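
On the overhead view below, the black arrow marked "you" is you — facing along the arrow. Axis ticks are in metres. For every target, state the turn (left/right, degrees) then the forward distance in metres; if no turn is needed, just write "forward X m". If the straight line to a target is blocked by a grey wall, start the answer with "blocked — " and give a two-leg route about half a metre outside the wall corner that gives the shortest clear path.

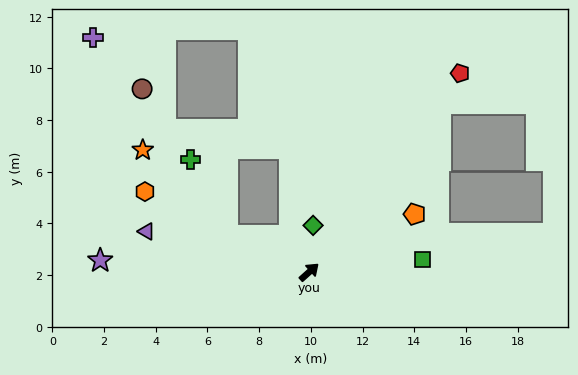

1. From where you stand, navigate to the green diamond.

turn left 43°, forward 1.8 m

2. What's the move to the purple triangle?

turn left 124°, forward 6.5 m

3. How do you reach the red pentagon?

turn left 11°, forward 9.7 m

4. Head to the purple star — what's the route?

turn left 135°, forward 8.1 m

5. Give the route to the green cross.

blocked — turn left 114°, forward 3.5 m, then turn right 40°, forward 3.3 m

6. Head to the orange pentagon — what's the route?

turn right 13°, forward 4.7 m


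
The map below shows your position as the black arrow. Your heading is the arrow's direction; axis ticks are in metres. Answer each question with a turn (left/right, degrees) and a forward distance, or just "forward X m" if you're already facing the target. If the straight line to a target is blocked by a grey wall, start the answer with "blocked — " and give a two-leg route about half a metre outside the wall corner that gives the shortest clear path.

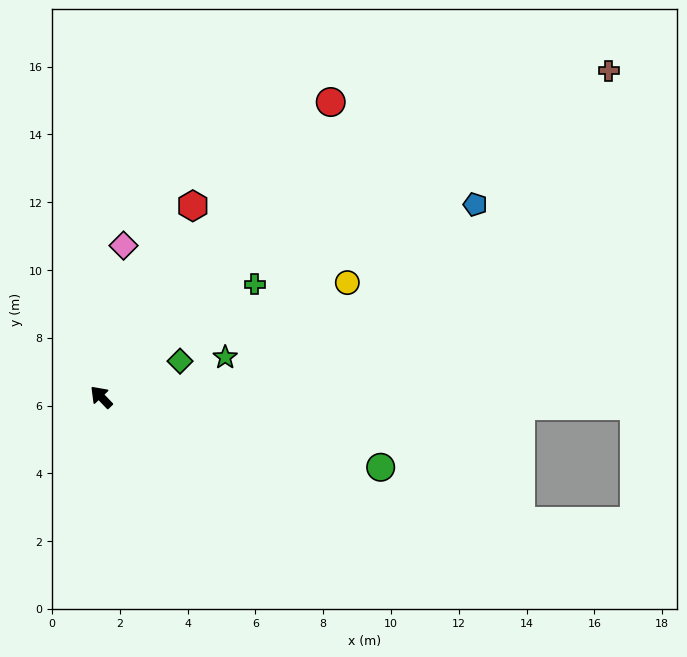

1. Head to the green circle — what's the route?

turn right 148°, forward 8.5 m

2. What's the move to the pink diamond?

turn right 52°, forward 4.5 m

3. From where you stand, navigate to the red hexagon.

turn right 69°, forward 6.3 m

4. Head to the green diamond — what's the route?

turn right 109°, forward 2.6 m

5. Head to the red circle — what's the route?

turn right 82°, forward 11.0 m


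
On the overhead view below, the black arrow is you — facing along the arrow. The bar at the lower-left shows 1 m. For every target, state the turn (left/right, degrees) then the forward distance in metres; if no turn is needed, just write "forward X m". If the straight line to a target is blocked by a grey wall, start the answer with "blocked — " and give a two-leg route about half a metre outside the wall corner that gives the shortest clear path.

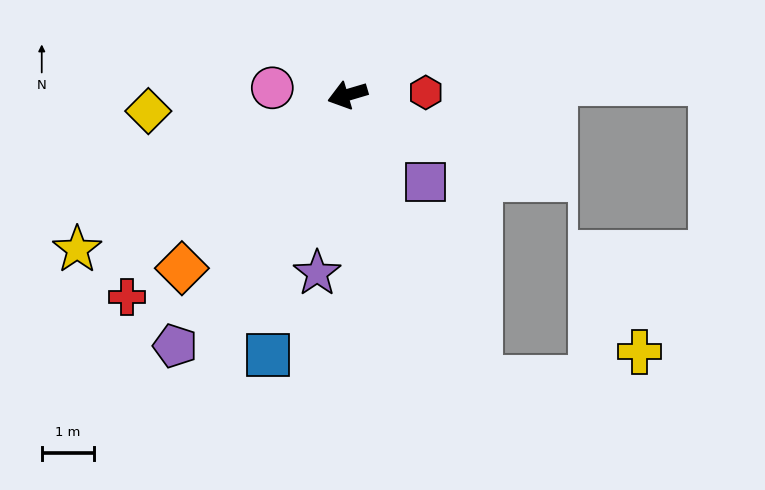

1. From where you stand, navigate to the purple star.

turn left 64°, forward 3.5 m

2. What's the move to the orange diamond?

turn left 30°, forward 4.6 m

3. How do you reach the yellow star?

turn left 13°, forward 6.0 m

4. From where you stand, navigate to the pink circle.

turn right 22°, forward 1.5 m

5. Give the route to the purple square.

turn left 115°, forward 2.2 m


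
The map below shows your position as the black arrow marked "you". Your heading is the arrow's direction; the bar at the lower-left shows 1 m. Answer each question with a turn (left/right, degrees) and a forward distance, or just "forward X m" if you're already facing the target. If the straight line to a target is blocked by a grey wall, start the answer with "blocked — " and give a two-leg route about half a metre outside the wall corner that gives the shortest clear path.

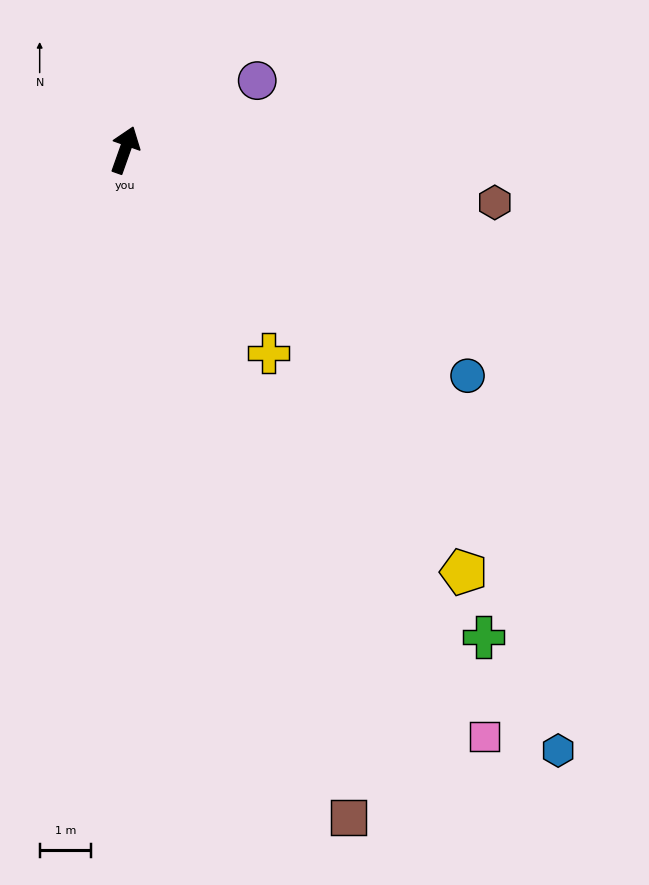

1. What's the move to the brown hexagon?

turn right 79°, forward 7.3 m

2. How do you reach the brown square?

turn right 142°, forward 13.7 m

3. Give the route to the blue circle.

turn right 104°, forward 8.0 m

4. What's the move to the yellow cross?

turn right 125°, forward 4.8 m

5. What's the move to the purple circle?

turn right 43°, forward 2.9 m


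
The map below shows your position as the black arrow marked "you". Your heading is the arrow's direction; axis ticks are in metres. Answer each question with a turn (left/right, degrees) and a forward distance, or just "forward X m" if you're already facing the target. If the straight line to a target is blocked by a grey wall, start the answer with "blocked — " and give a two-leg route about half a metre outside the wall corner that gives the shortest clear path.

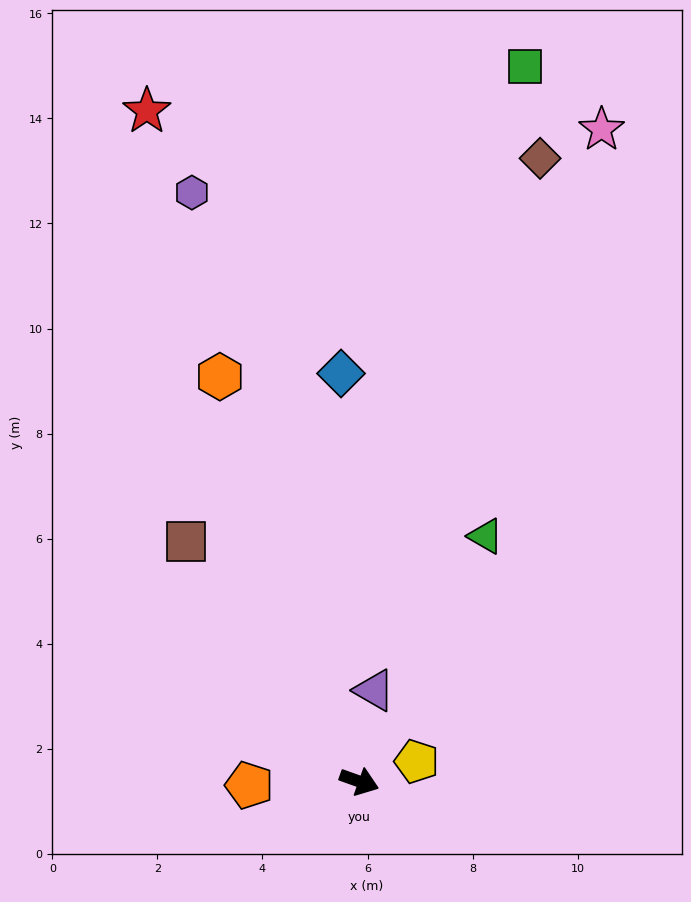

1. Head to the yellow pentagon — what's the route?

turn left 39°, forward 1.2 m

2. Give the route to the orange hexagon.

turn left 129°, forward 8.2 m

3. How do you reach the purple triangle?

turn left 100°, forward 1.8 m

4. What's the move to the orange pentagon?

turn right 158°, forward 2.1 m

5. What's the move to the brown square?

turn left 146°, forward 5.6 m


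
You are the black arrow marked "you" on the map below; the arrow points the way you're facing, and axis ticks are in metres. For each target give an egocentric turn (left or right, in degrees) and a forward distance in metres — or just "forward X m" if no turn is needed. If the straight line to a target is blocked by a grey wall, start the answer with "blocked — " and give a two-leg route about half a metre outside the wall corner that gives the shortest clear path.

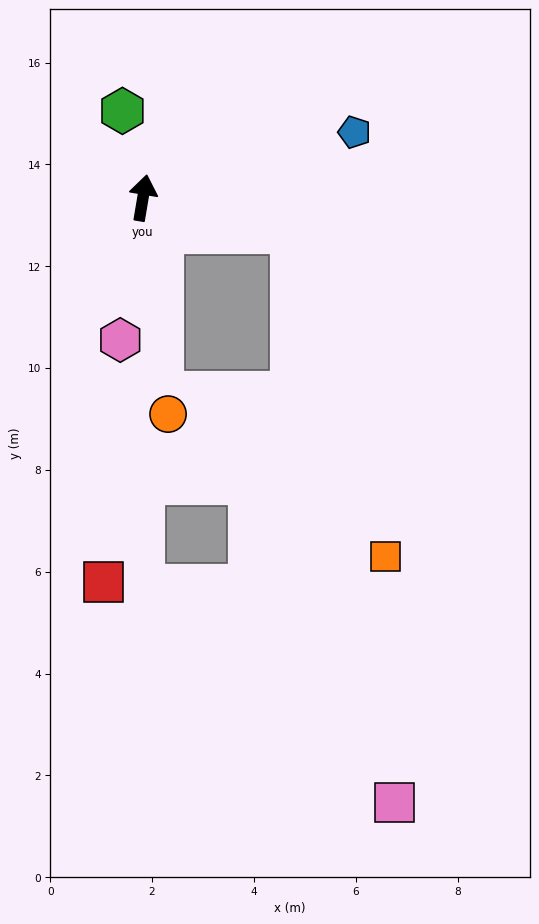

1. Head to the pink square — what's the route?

blocked — turn right 93°, forward 3.0 m, then turn right 67°, forward 11.4 m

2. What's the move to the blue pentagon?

turn right 63°, forward 4.4 m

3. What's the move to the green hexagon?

turn left 23°, forward 1.8 m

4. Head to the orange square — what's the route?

blocked — turn right 93°, forward 3.0 m, then turn right 61°, forward 6.6 m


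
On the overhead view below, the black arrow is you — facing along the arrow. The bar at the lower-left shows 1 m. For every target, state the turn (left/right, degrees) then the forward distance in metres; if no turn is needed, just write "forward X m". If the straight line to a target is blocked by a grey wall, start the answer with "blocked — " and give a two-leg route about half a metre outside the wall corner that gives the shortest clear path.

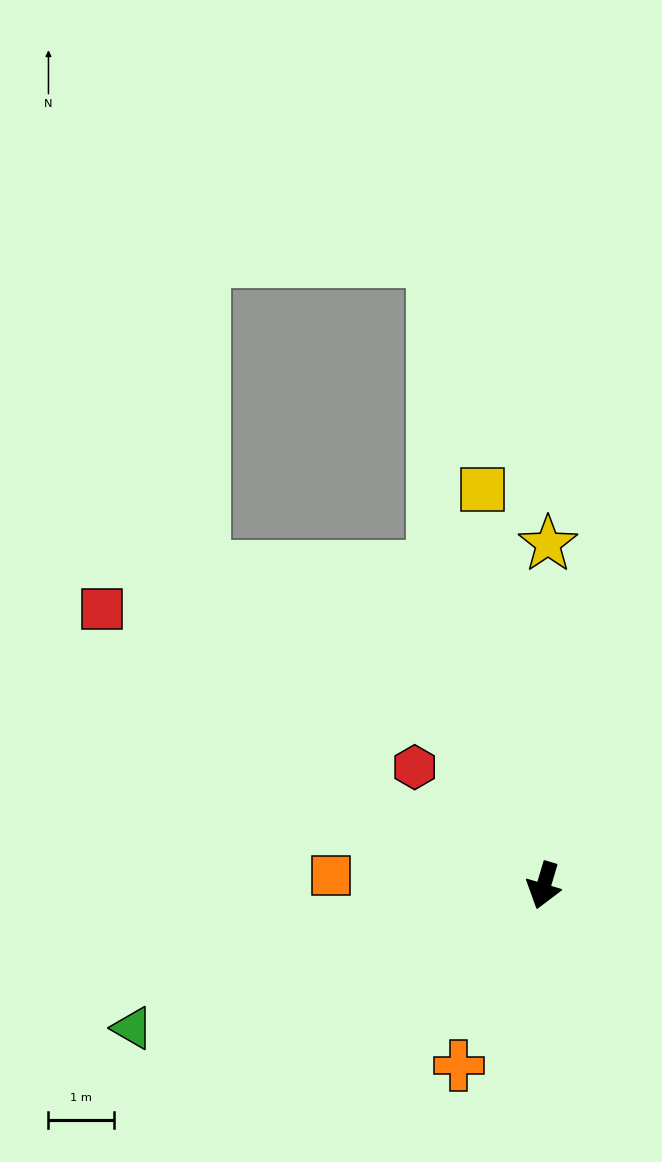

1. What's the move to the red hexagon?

turn right 116°, forward 2.7 m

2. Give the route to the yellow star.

turn right 164°, forward 5.2 m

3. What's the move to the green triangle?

turn right 54°, forward 6.6 m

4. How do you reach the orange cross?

turn right 9°, forward 3.0 m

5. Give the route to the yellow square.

turn right 155°, forward 6.1 m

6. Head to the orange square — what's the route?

turn right 76°, forward 3.3 m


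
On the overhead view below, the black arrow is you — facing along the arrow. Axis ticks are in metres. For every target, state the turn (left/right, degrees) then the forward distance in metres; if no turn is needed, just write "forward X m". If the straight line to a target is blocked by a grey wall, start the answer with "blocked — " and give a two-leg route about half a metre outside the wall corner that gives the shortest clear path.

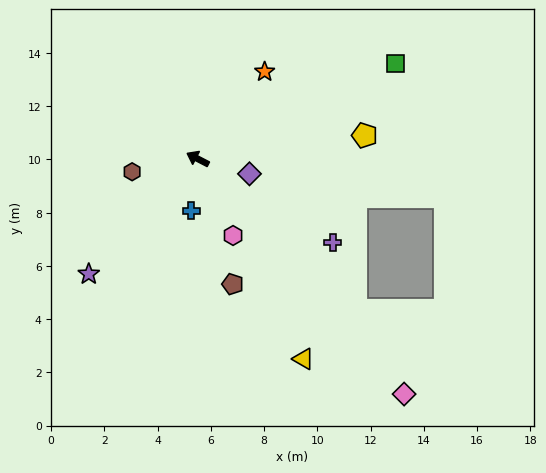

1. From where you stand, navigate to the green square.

turn right 127°, forward 8.2 m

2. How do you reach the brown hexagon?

turn left 38°, forward 2.5 m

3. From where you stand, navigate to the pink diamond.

turn left 159°, forward 11.8 m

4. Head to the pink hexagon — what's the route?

turn left 142°, forward 3.2 m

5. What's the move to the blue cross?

turn left 110°, forward 2.0 m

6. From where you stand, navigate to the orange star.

turn right 100°, forward 4.1 m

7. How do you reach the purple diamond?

turn right 169°, forward 2.0 m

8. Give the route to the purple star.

turn left 74°, forward 6.0 m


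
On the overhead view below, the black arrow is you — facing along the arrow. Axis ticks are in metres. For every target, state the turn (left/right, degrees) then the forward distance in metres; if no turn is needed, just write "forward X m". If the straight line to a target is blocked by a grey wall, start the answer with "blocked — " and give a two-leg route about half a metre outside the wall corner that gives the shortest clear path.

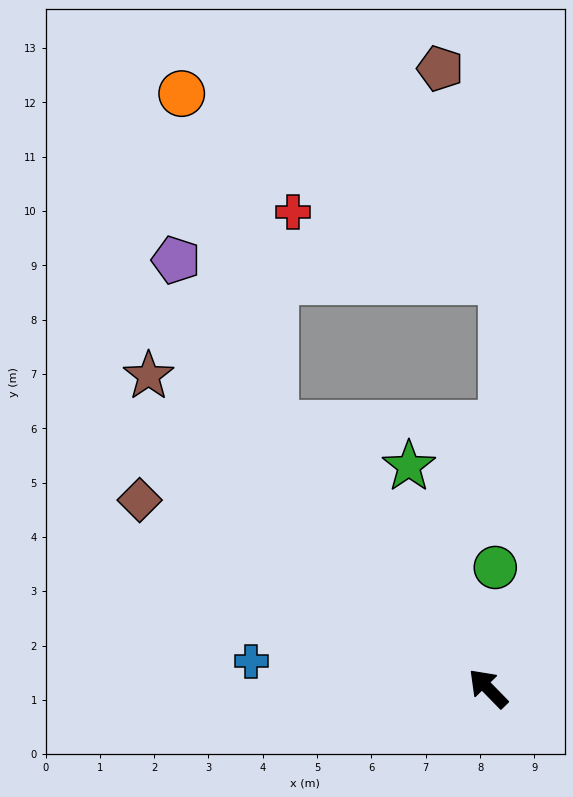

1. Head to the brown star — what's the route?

turn left 3°, forward 8.5 m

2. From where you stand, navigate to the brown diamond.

turn left 17°, forward 7.3 m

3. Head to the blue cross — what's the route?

turn left 39°, forward 4.4 m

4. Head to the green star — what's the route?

turn right 25°, forward 4.3 m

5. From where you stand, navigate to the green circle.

turn right 48°, forward 2.2 m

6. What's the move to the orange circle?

blocked — turn right 6°, forward 6.3 m, then turn right 23°, forward 6.3 m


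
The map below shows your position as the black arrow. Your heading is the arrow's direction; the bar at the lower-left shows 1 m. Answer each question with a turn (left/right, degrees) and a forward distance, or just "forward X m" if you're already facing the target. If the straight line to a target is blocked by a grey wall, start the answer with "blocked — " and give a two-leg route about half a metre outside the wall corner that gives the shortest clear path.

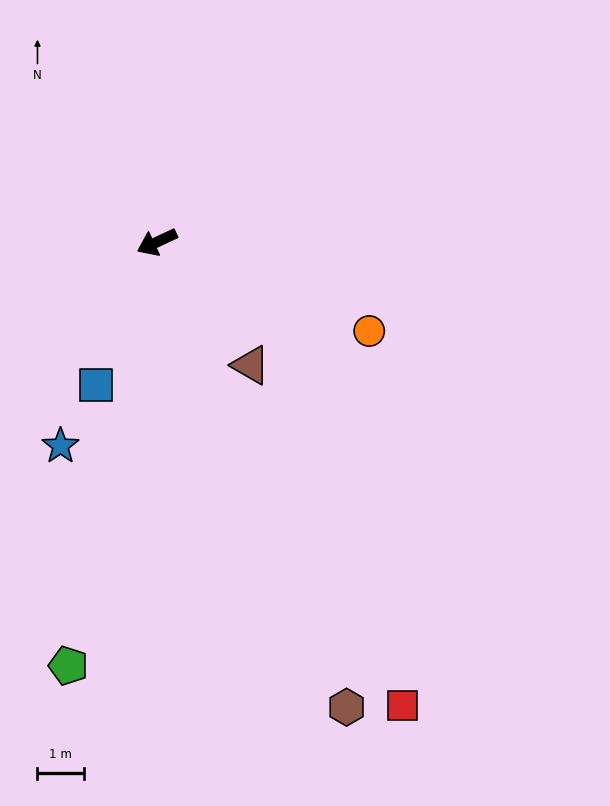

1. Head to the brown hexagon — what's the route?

turn left 87°, forward 10.8 m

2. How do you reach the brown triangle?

turn left 102°, forward 3.3 m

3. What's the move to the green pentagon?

turn left 53°, forward 9.3 m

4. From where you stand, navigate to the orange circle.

turn left 132°, forward 4.9 m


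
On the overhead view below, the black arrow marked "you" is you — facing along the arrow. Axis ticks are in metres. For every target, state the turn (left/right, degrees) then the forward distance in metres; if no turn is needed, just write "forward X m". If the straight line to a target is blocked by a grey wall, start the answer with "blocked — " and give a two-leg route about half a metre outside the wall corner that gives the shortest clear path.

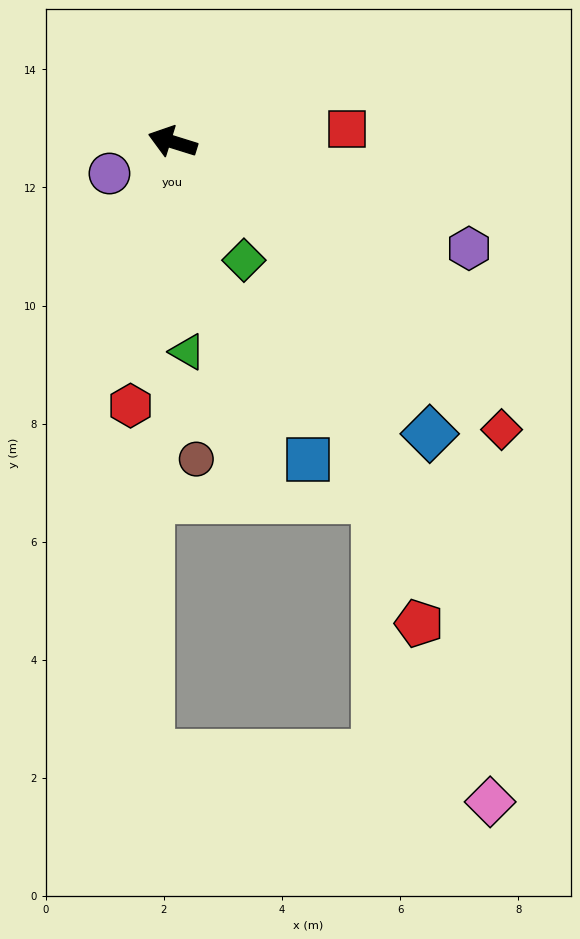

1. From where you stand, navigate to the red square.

turn right 158°, forward 3.0 m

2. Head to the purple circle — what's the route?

turn left 44°, forward 1.2 m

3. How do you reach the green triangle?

turn left 111°, forward 3.6 m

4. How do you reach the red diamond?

turn left 156°, forward 7.4 m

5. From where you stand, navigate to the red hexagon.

turn left 98°, forward 4.5 m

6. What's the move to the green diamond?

turn left 138°, forward 2.3 m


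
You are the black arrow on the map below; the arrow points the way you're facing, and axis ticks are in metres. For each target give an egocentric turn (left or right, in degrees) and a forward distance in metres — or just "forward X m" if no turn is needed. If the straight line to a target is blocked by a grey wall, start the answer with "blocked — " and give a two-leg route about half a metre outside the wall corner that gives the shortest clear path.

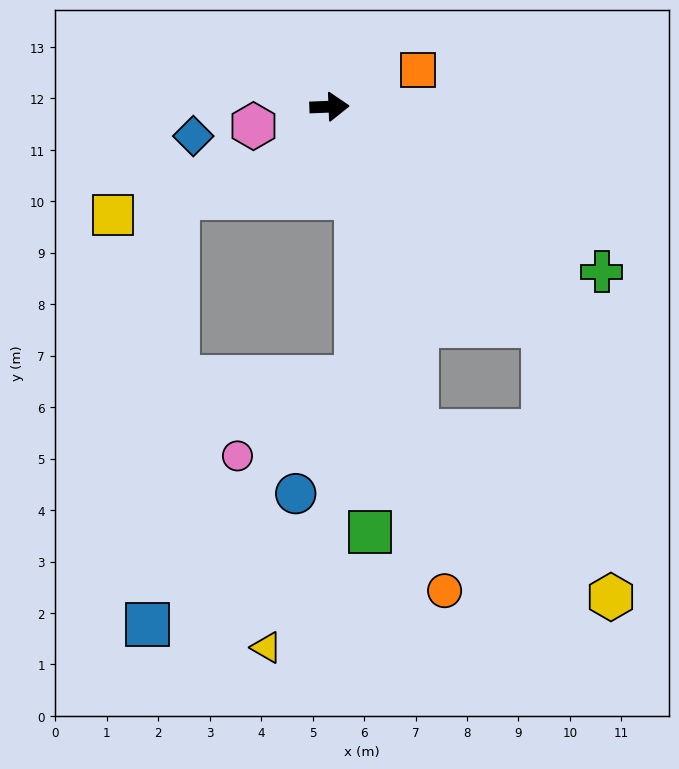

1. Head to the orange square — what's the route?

turn left 20°, forward 1.9 m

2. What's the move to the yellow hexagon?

blocked — turn right 48°, forward 5.9 m, then turn right 30°, forward 5.4 m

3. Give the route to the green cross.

turn right 33°, forward 6.2 m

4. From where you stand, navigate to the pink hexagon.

turn right 168°, forward 1.5 m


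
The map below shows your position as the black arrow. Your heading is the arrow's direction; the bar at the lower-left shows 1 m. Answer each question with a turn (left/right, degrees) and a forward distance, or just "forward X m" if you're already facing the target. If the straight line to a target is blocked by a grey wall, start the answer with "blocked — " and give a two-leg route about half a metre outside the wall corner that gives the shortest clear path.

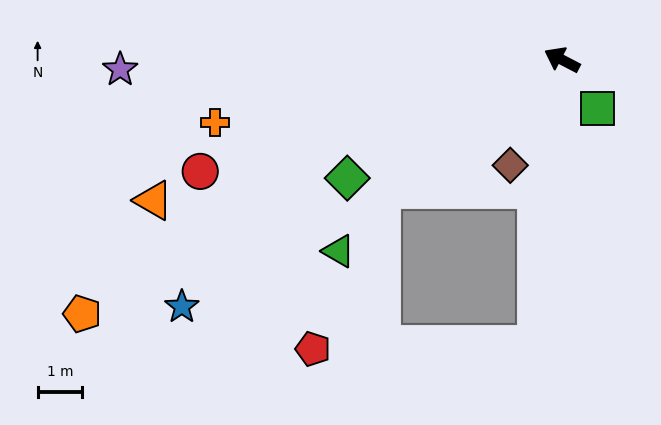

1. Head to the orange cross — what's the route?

turn left 38°, forward 8.0 m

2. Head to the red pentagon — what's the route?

blocked — turn left 112°, forward 6.4 m, then turn right 83°, forward 5.0 m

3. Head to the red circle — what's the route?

turn left 45°, forward 8.5 m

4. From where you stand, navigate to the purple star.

turn left 29°, forward 10.0 m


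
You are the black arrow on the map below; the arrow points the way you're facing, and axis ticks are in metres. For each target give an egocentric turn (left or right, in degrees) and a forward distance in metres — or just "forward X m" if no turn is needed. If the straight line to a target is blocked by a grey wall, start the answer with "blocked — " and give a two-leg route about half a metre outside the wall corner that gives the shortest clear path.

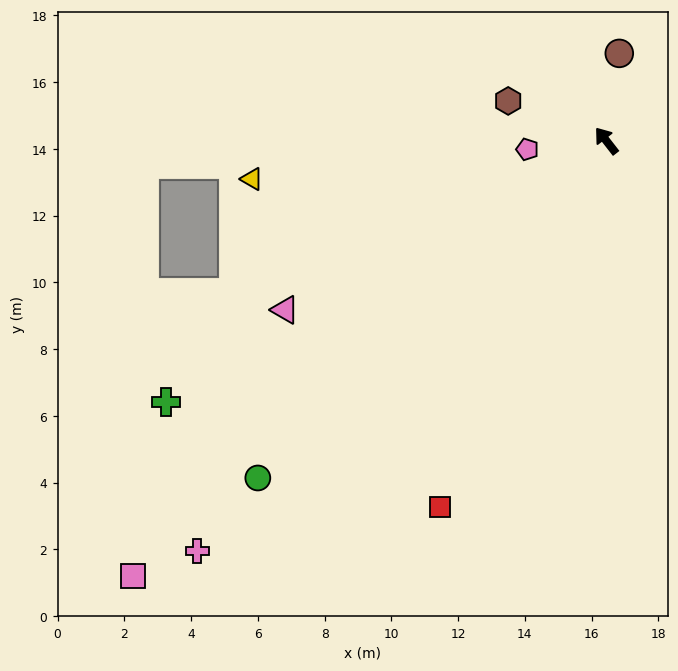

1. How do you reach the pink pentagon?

turn left 58°, forward 2.4 m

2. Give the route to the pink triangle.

turn left 80°, forward 10.9 m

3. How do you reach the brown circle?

turn right 46°, forward 2.6 m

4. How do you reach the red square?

turn left 118°, forward 12.0 m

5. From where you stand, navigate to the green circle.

turn left 96°, forward 14.5 m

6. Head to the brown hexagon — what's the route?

turn left 30°, forward 3.2 m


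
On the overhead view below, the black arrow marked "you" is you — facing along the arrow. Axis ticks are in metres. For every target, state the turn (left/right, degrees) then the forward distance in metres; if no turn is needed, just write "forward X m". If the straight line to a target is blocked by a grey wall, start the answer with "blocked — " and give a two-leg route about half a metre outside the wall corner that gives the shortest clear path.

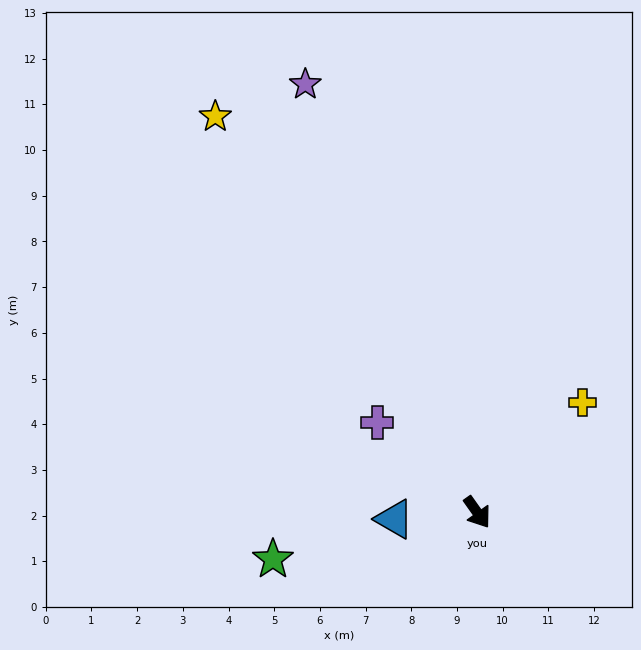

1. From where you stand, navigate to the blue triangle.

turn right 121°, forward 1.8 m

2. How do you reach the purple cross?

turn right 167°, forward 2.9 m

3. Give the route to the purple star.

turn left 167°, forward 10.1 m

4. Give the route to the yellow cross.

turn left 101°, forward 3.3 m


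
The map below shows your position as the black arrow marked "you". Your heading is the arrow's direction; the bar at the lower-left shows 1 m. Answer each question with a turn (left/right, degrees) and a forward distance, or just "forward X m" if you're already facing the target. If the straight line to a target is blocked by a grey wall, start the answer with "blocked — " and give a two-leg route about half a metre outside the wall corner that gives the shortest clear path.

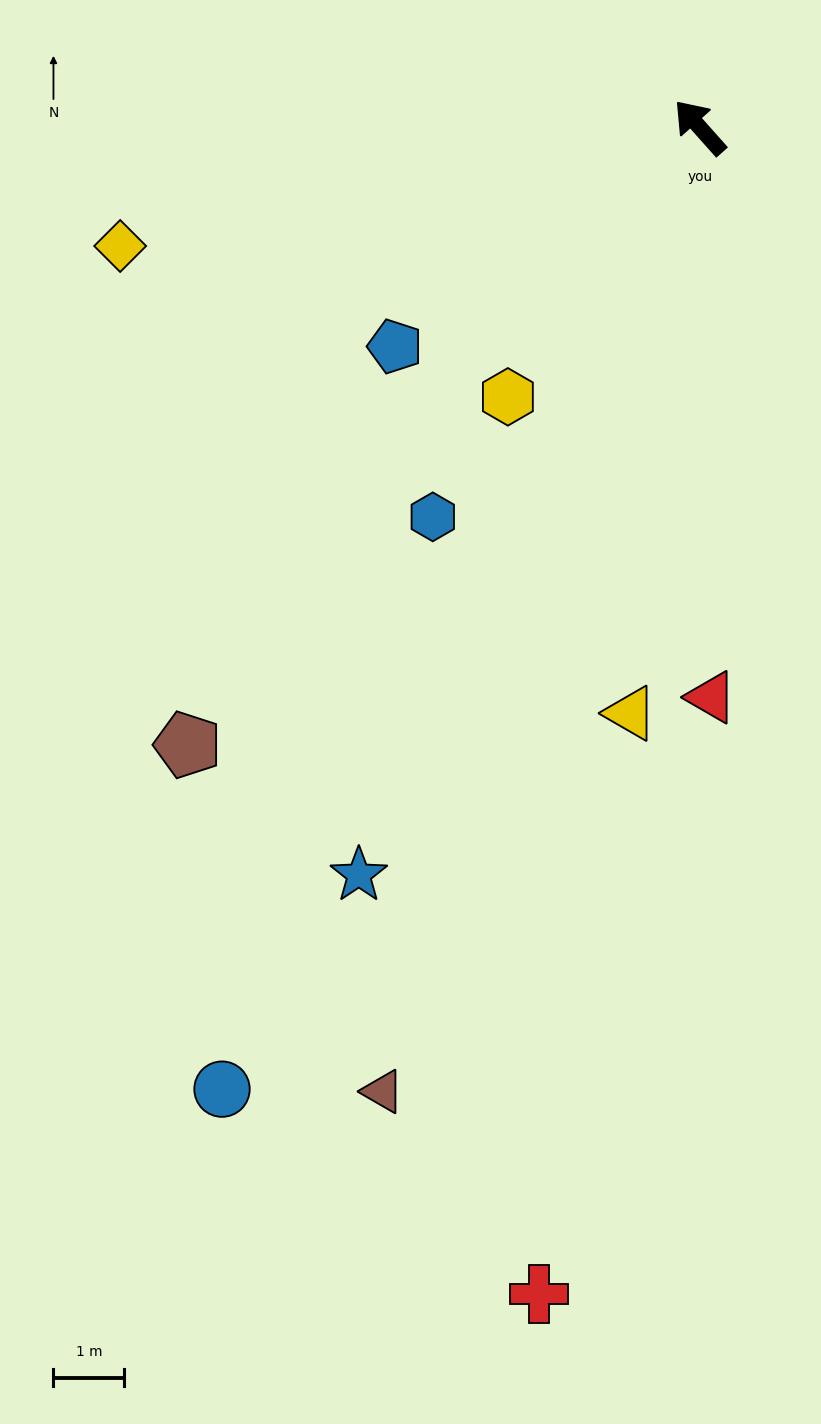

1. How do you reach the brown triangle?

turn left 120°, forward 14.4 m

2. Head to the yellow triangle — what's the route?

turn left 132°, forward 8.3 m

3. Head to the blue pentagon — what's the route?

turn left 84°, forward 5.3 m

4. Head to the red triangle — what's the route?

turn left 139°, forward 8.1 m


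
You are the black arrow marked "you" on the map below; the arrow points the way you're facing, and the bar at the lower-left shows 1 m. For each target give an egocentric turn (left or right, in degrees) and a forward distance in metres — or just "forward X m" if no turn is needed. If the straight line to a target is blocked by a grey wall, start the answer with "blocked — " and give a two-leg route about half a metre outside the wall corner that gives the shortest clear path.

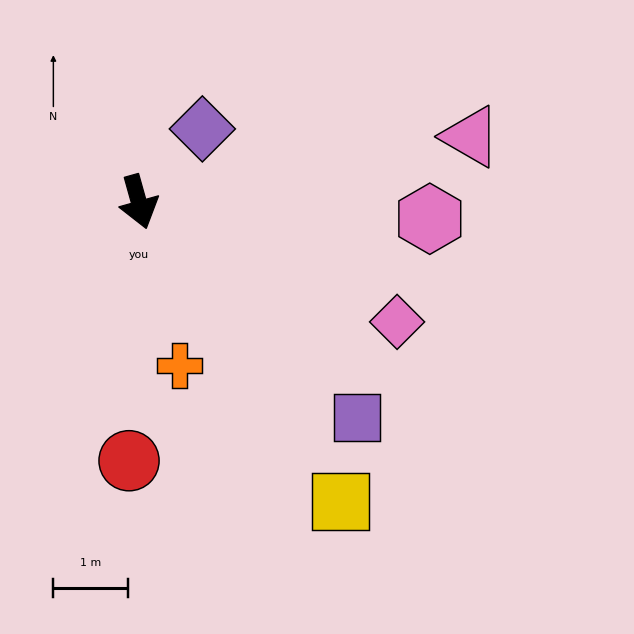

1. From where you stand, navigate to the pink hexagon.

turn left 71°, forward 3.9 m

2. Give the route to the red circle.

turn right 18°, forward 3.5 m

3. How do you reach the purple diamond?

turn left 123°, forward 1.3 m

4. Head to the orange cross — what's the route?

forward 2.3 m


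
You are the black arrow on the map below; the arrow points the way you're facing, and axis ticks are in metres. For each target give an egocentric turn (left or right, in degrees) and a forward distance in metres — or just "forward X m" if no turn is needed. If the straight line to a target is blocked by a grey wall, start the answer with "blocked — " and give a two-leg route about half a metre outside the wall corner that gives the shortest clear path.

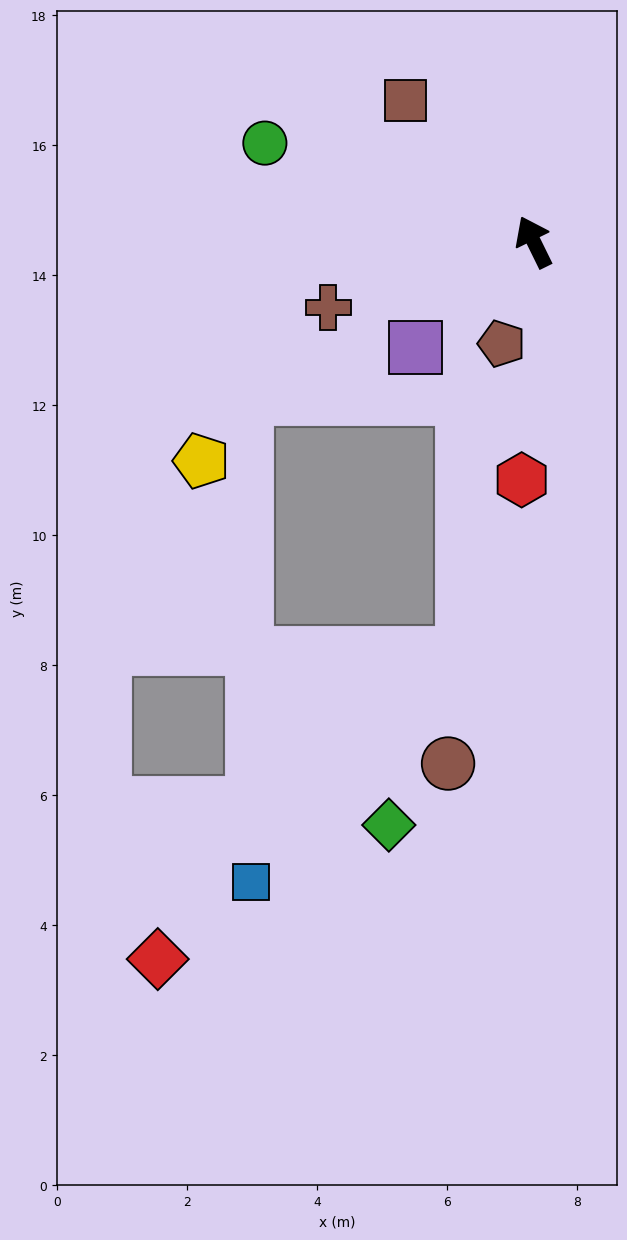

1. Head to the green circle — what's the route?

turn left 44°, forward 4.4 m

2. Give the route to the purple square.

turn left 106°, forward 2.4 m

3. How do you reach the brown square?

turn left 16°, forward 2.9 m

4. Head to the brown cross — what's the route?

turn left 82°, forward 3.3 m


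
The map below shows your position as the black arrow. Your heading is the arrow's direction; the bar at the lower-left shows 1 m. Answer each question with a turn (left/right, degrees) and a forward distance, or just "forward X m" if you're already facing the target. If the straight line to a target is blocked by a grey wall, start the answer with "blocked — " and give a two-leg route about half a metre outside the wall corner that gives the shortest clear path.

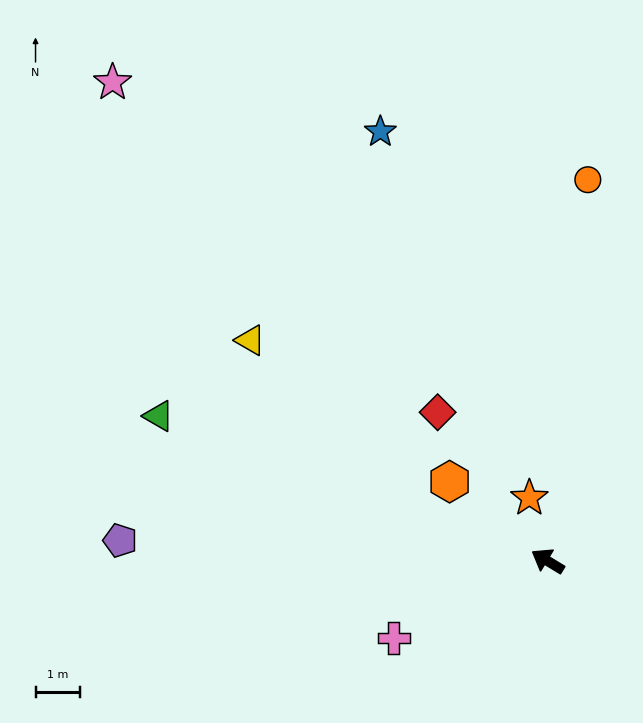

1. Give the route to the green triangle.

turn left 11°, forward 9.3 m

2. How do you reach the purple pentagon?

turn left 29°, forward 9.6 m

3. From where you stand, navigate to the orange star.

turn right 43°, forward 1.5 m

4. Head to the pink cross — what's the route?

turn left 58°, forward 3.9 m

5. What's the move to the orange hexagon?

turn right 8°, forward 2.8 m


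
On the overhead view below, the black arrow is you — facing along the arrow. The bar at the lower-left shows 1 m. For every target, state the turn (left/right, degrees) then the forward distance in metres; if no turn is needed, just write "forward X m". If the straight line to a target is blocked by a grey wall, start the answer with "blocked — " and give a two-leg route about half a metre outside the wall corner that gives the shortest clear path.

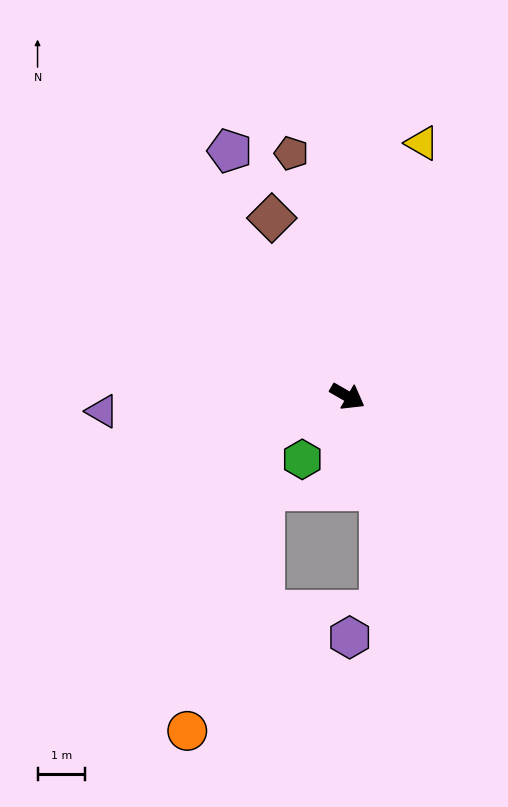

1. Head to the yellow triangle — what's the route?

turn left 103°, forward 5.5 m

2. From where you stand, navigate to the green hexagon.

turn right 96°, forward 1.6 m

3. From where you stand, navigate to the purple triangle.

turn right 147°, forward 5.1 m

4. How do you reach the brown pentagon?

turn left 133°, forward 5.2 m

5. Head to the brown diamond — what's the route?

turn left 143°, forward 4.0 m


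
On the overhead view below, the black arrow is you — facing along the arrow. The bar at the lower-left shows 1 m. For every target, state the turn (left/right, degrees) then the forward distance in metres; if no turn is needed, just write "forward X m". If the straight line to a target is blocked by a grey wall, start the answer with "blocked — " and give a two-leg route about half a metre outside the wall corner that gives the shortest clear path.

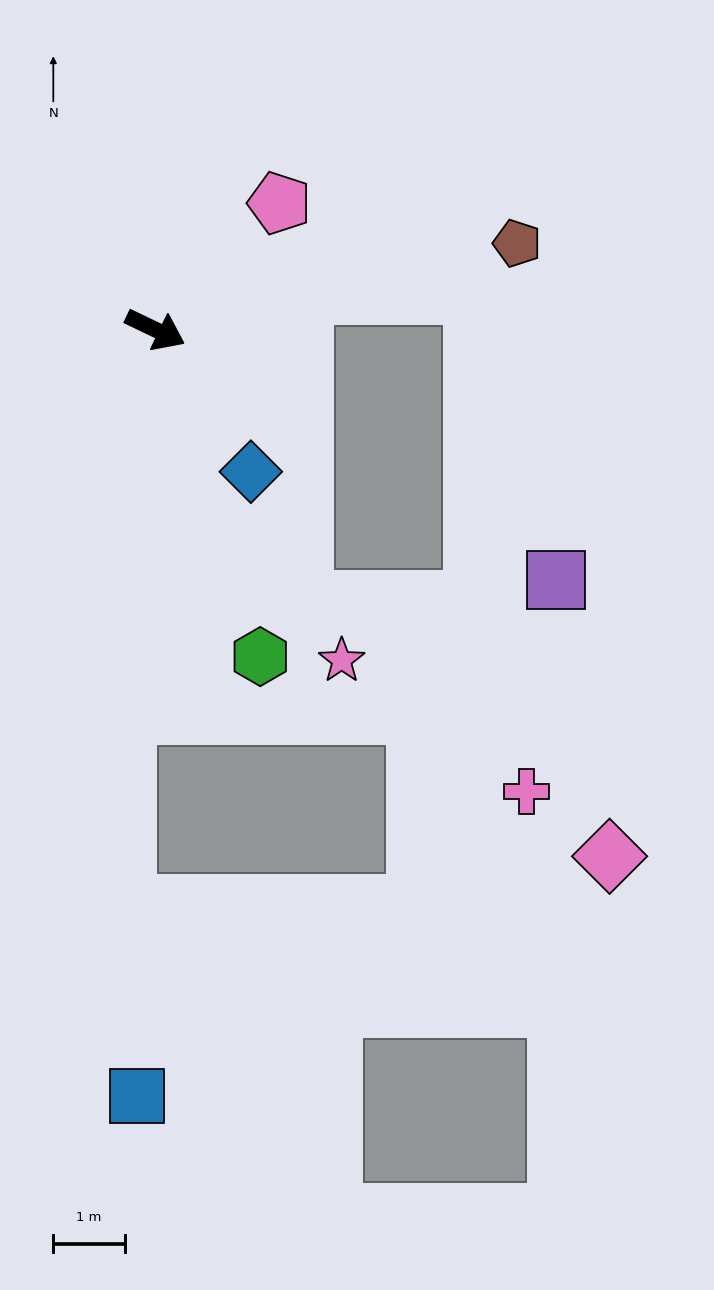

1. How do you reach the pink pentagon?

turn left 71°, forward 2.5 m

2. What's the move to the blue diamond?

turn right 30°, forward 2.4 m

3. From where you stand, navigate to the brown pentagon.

turn left 39°, forward 5.2 m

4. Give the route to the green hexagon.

turn right 47°, forward 4.8 m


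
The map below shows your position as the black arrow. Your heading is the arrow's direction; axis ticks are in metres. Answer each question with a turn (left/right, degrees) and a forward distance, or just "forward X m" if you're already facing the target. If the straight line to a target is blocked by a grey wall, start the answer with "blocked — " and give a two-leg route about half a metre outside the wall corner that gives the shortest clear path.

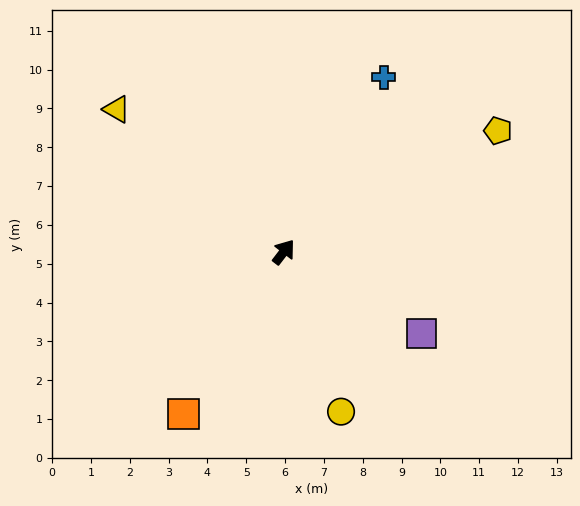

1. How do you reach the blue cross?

turn left 8°, forward 5.2 m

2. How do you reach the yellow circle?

turn right 123°, forward 4.4 m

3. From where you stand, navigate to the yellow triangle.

turn left 87°, forward 5.7 m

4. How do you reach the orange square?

turn right 174°, forward 4.9 m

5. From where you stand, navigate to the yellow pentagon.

turn right 23°, forward 6.3 m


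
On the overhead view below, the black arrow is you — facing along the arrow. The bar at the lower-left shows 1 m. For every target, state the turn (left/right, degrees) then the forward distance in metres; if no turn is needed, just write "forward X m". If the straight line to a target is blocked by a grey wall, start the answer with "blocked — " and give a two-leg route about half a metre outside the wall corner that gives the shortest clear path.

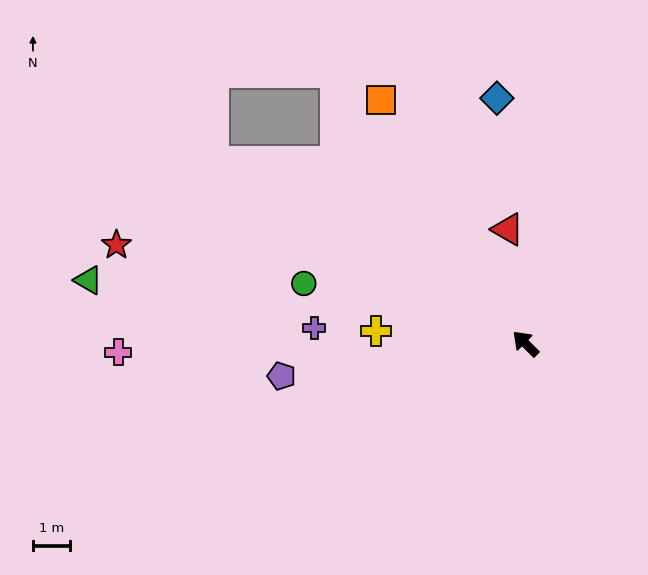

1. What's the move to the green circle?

turn left 30°, forward 6.1 m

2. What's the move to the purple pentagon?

turn left 52°, forward 6.6 m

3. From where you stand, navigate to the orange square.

turn right 15°, forward 7.5 m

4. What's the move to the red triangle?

turn right 36°, forward 3.1 m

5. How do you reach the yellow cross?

turn left 40°, forward 4.0 m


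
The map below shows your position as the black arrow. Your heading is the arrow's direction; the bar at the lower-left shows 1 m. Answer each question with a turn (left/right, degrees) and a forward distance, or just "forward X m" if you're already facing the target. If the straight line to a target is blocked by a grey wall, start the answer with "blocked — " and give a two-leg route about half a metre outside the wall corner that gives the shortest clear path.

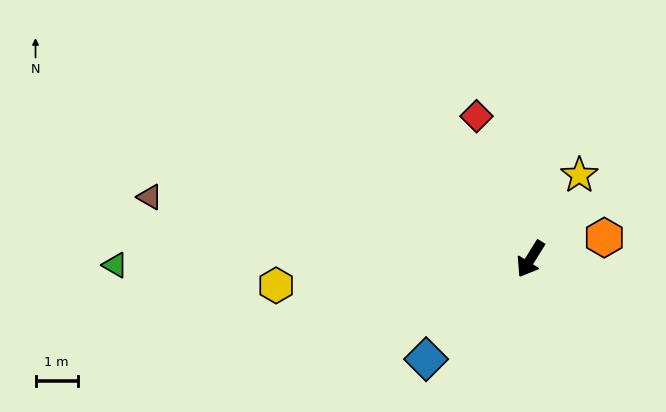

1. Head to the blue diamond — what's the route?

turn right 14°, forward 3.4 m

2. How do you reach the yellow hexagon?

turn right 52°, forward 6.1 m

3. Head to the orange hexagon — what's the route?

turn left 138°, forward 1.8 m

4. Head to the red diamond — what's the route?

turn right 127°, forward 3.6 m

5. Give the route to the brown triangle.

turn right 67°, forward 9.1 m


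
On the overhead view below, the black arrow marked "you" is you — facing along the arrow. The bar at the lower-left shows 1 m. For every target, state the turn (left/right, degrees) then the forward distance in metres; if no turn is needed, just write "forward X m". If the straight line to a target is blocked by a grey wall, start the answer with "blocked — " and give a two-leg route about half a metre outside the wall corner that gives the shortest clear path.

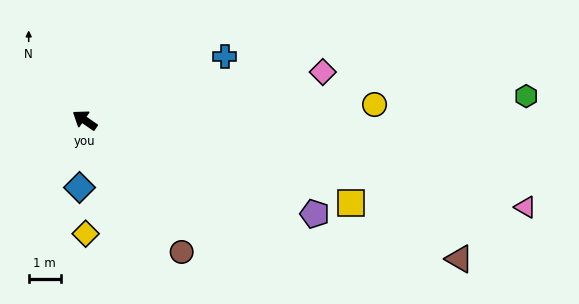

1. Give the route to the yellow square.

turn right 163°, forward 8.7 m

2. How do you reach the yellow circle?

turn right 142°, forward 9.0 m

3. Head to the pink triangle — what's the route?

turn right 156°, forward 14.0 m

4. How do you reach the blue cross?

turn right 121°, forward 4.8 m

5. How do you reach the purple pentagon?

turn right 167°, forward 7.7 m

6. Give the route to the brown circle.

turn left 161°, forward 5.1 m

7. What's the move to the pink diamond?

turn right 134°, forward 7.6 m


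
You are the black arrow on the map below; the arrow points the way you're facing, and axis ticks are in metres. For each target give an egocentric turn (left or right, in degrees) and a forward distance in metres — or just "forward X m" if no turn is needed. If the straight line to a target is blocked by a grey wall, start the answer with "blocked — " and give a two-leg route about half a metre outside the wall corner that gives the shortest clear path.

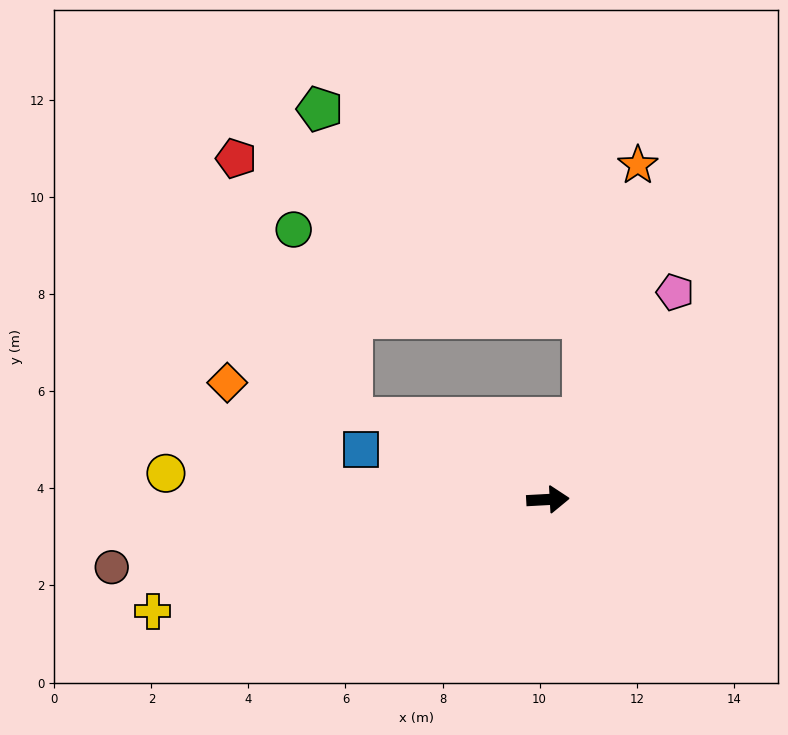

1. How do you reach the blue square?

turn left 162°, forward 4.0 m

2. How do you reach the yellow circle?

turn left 173°, forward 7.9 m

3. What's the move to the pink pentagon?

turn left 55°, forward 5.0 m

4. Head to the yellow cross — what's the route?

turn right 167°, forward 8.5 m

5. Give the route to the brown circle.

turn right 174°, forward 9.1 m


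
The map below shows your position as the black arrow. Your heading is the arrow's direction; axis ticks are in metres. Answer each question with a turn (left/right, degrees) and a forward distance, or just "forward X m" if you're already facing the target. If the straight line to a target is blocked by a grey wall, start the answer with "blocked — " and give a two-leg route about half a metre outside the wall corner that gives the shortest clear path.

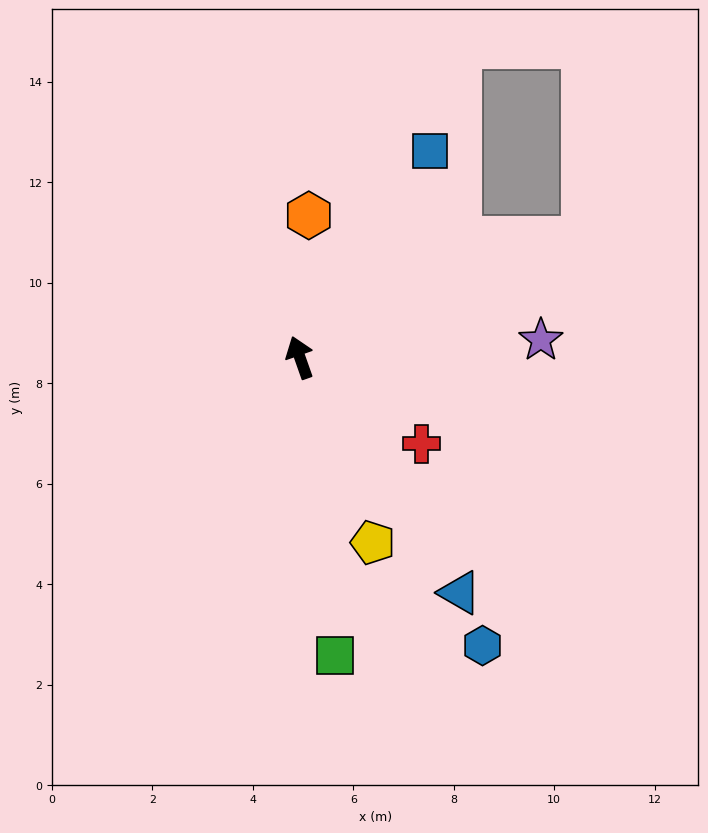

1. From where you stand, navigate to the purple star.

turn right 105°, forward 4.8 m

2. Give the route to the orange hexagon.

turn right 23°, forward 2.8 m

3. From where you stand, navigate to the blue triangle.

turn right 165°, forward 5.7 m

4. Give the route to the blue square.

turn right 52°, forward 4.9 m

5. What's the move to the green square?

turn left 167°, forward 6.0 m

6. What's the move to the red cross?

turn right 145°, forward 3.0 m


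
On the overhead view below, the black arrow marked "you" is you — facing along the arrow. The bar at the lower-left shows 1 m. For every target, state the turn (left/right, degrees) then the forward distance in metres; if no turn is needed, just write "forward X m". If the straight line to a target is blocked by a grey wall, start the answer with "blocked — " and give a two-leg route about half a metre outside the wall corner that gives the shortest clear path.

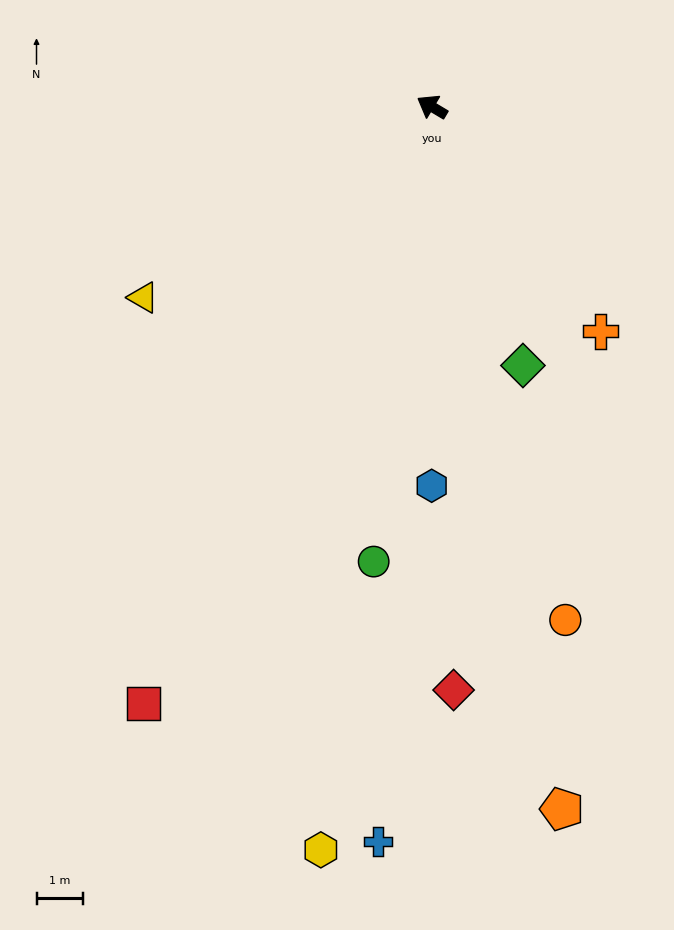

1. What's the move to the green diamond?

turn left 140°, forward 6.0 m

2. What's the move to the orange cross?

turn left 158°, forward 6.1 m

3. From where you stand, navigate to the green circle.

turn left 114°, forward 10.0 m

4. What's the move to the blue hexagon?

turn left 121°, forward 8.2 m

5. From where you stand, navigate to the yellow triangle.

turn left 64°, forward 7.5 m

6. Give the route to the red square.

turn left 95°, forward 14.4 m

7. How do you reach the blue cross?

turn left 117°, forward 16.0 m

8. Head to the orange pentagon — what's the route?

turn left 131°, forward 15.5 m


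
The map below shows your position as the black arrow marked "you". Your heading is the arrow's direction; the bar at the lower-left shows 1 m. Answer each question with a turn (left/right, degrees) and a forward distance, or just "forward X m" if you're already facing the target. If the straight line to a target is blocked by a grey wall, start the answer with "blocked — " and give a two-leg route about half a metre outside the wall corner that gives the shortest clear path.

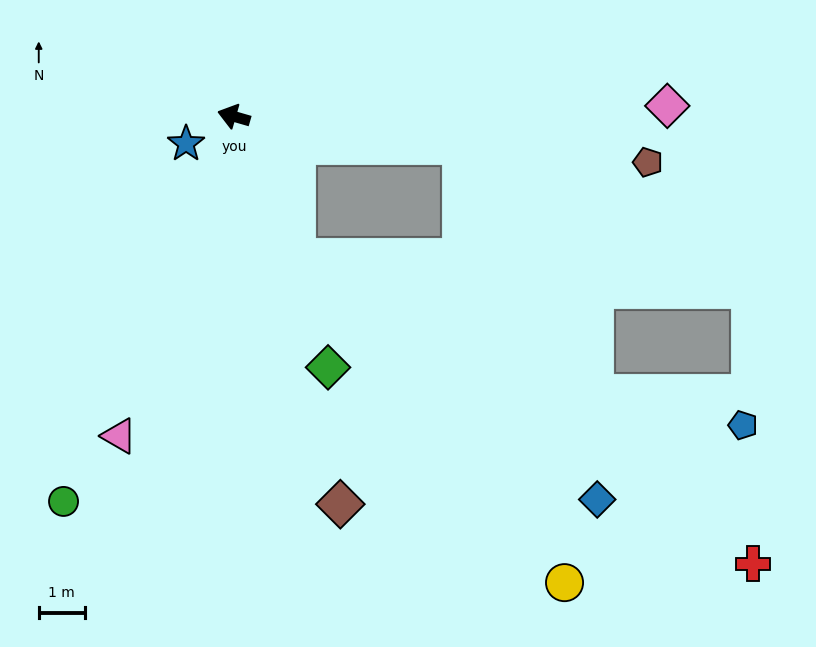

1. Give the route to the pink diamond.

turn right 163°, forward 9.4 m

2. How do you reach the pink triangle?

turn left 86°, forward 7.4 m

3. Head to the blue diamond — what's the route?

blocked — turn left 130°, forward 3.4 m, then turn left 27°, forward 8.4 m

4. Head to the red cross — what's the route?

blocked — turn left 130°, forward 3.4 m, then turn left 32°, forward 11.9 m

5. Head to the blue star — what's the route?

turn left 46°, forward 1.2 m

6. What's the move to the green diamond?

turn left 127°, forward 5.8 m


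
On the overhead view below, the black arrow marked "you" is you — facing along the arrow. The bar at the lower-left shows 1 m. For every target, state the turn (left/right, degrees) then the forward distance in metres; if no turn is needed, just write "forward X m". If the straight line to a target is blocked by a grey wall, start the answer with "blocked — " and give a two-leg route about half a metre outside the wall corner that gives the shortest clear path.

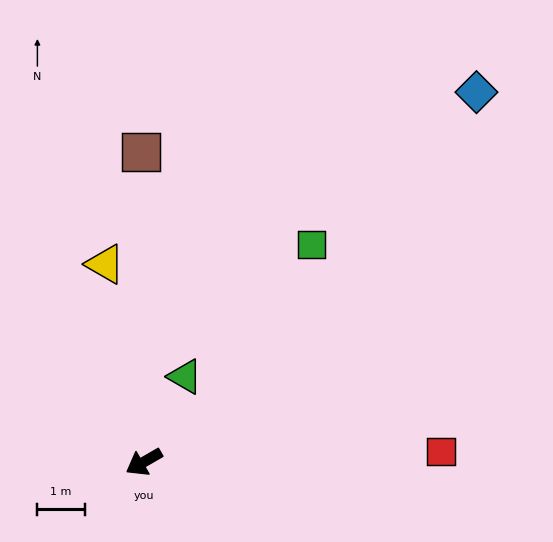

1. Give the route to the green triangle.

turn right 146°, forward 2.0 m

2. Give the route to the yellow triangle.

turn right 109°, forward 4.2 m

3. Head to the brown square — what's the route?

turn right 119°, forward 6.5 m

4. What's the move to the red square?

turn left 152°, forward 6.3 m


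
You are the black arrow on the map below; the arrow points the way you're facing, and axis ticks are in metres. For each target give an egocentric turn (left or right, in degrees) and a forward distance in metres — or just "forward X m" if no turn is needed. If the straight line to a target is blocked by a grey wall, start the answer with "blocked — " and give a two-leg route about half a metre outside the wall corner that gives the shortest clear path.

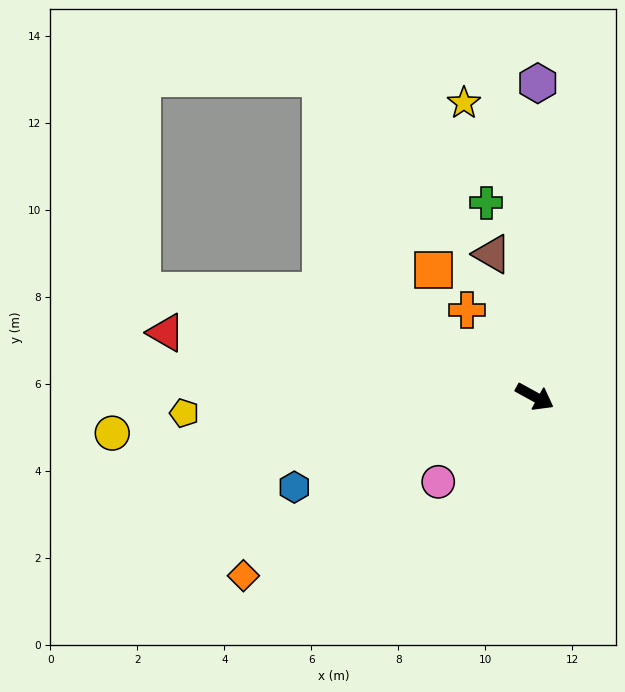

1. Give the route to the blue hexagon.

turn right 131°, forward 5.9 m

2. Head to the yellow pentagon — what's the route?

turn right 149°, forward 8.1 m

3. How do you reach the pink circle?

turn right 110°, forward 3.0 m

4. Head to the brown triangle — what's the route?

turn left 135°, forward 3.4 m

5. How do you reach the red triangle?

turn right 161°, forward 8.6 m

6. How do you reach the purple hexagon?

turn left 118°, forward 7.2 m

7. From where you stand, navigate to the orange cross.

turn left 157°, forward 2.5 m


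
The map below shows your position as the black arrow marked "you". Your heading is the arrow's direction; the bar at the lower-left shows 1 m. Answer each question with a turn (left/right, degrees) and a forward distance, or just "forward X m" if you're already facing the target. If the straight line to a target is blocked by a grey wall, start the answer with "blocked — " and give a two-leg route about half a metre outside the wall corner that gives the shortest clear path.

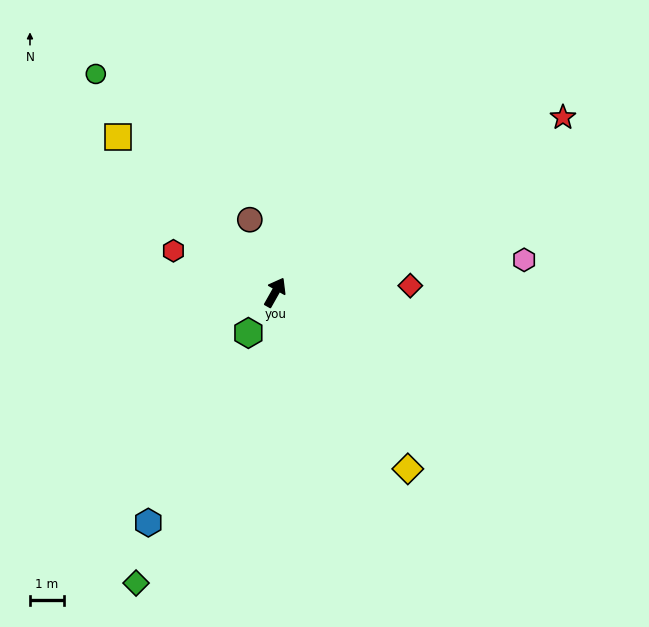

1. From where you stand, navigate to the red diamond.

turn right 58°, forward 4.0 m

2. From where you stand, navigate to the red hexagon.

turn left 97°, forward 3.2 m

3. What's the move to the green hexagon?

turn left 176°, forward 1.4 m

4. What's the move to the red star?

turn right 29°, forward 9.9 m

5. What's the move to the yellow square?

turn left 75°, forward 6.5 m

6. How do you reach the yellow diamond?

turn right 114°, forward 6.5 m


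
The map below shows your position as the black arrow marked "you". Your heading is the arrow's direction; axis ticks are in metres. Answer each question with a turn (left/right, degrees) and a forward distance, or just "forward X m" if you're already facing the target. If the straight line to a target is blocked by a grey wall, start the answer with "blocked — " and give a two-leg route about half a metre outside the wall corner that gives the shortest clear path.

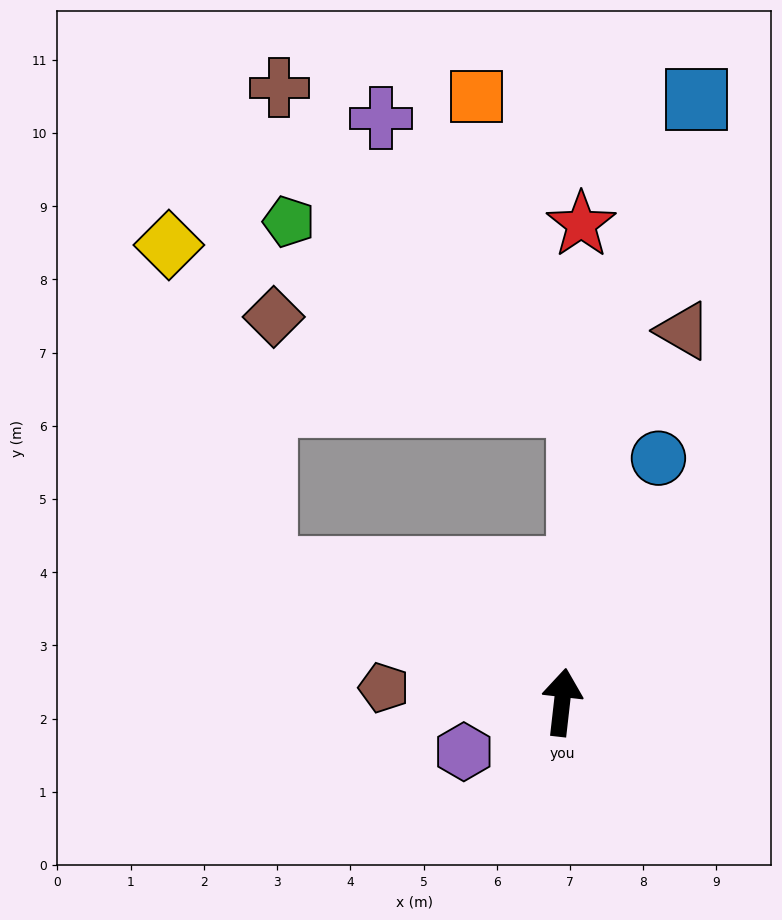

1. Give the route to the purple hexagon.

turn left 123°, forward 1.5 m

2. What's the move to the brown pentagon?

turn left 92°, forward 2.4 m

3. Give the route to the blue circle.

turn right 15°, forward 3.6 m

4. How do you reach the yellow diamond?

blocked — turn left 72°, forward 4.4 m, then turn right 49°, forward 4.6 m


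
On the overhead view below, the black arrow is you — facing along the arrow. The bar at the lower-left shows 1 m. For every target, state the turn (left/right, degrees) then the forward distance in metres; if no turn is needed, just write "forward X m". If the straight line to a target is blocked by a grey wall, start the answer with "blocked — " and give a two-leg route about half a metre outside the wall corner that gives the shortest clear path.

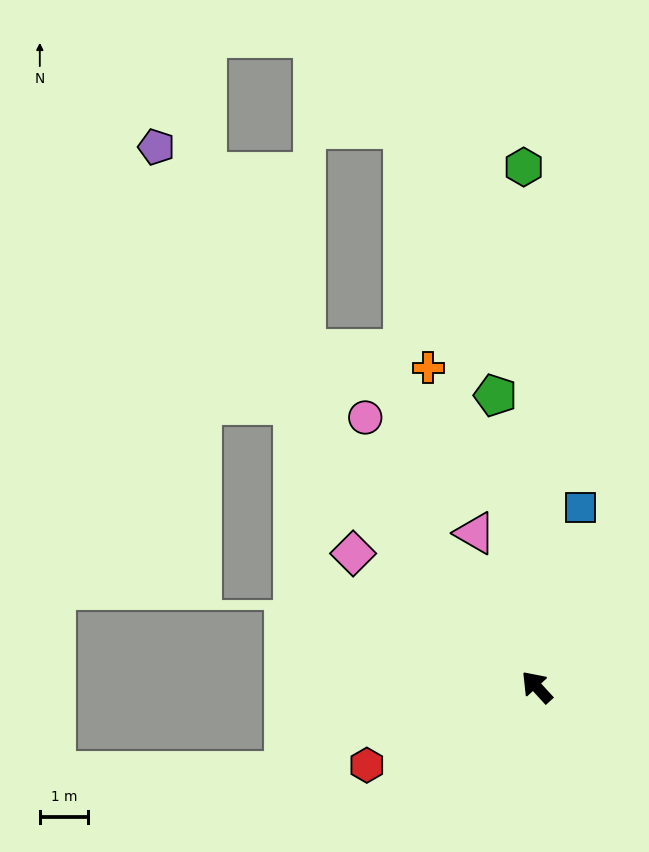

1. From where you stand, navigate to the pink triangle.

turn right 21°, forward 3.4 m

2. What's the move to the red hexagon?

turn left 72°, forward 3.9 m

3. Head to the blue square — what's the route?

turn right 56°, forward 3.8 m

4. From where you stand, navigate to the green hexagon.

turn right 41°, forward 10.8 m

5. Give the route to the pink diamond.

turn left 11°, forward 4.7 m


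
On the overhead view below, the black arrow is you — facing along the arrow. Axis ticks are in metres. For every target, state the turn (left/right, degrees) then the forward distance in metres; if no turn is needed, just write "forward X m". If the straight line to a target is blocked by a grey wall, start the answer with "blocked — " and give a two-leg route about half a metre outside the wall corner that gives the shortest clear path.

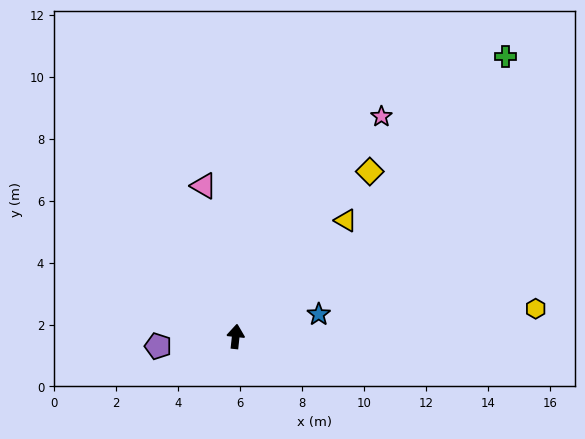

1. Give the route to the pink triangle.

turn left 18°, forward 5.0 m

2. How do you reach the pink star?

turn right 27°, forward 8.5 m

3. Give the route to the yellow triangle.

turn right 37°, forward 5.2 m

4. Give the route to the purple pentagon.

turn left 103°, forward 2.5 m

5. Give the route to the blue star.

turn right 69°, forward 2.8 m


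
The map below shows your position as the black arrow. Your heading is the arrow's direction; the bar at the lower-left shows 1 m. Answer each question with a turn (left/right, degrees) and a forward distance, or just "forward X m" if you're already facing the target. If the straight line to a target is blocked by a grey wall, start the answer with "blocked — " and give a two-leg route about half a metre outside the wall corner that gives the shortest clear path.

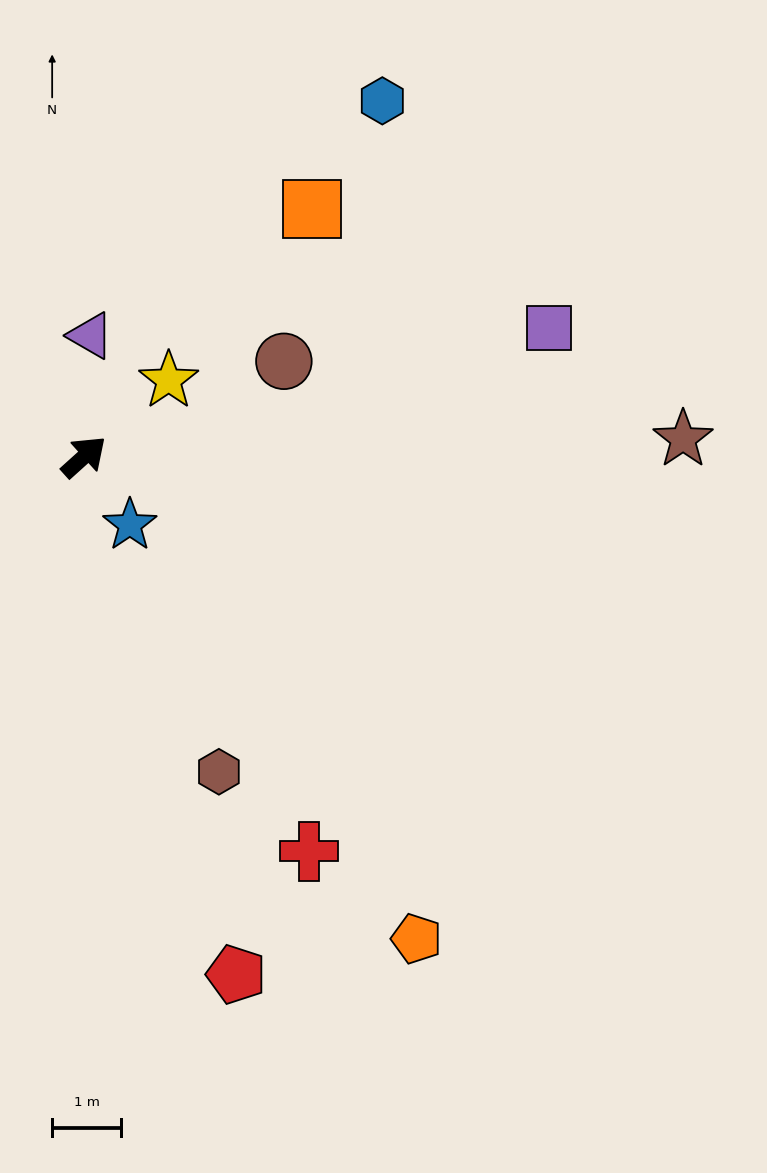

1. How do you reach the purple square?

turn right 27°, forward 7.0 m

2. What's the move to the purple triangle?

turn left 45°, forward 1.8 m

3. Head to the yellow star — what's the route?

forward 1.7 m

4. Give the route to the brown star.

turn right 40°, forward 8.7 m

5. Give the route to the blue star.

turn right 98°, forward 1.2 m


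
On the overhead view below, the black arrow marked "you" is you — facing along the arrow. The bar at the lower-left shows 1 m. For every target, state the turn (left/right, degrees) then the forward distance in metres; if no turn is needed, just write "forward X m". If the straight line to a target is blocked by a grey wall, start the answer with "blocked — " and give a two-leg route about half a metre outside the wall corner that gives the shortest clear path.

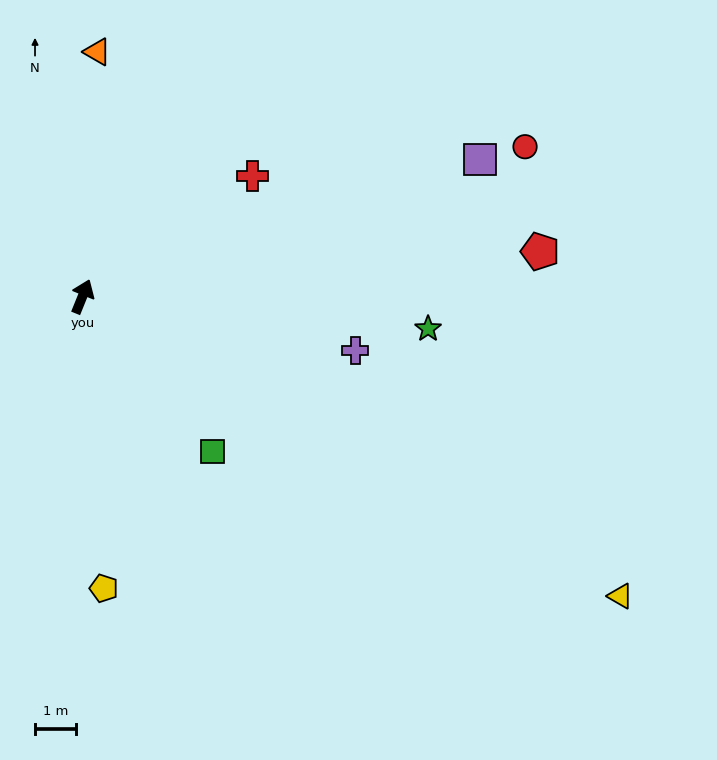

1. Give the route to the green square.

turn right 118°, forward 5.0 m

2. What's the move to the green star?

turn right 73°, forward 8.5 m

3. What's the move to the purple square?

turn right 49°, forward 10.3 m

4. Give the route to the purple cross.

turn right 79°, forward 6.8 m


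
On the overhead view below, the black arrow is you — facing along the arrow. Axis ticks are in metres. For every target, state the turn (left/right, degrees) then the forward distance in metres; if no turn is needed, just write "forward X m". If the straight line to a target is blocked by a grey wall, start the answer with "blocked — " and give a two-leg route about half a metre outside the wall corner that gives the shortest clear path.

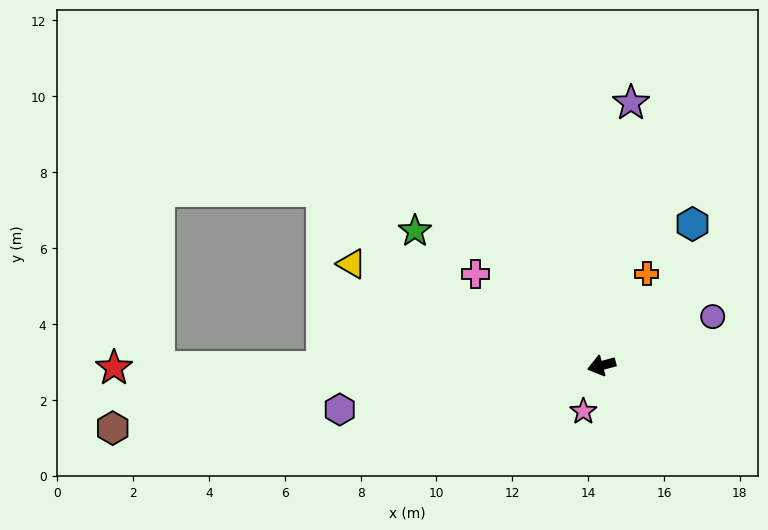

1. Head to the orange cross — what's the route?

turn right 131°, forward 2.7 m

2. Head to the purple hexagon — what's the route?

turn right 5°, forward 7.0 m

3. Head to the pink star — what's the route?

turn left 53°, forward 1.3 m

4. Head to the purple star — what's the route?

turn right 111°, forward 7.0 m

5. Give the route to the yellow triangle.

turn right 37°, forward 7.1 m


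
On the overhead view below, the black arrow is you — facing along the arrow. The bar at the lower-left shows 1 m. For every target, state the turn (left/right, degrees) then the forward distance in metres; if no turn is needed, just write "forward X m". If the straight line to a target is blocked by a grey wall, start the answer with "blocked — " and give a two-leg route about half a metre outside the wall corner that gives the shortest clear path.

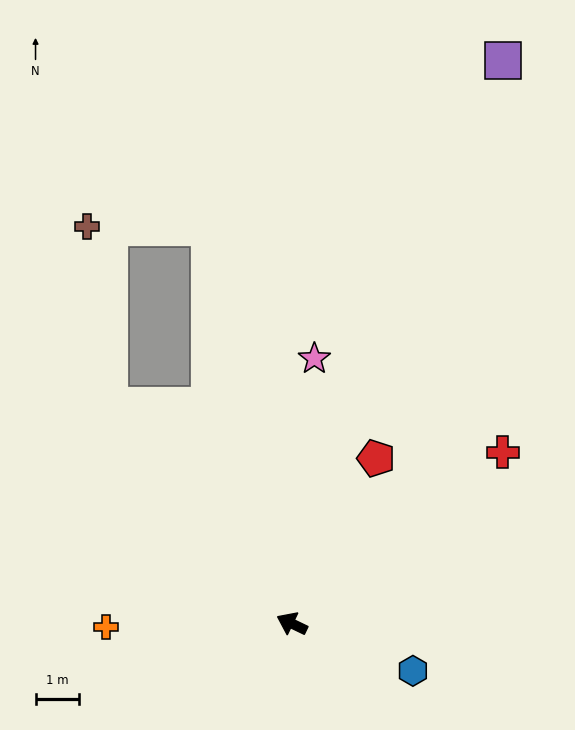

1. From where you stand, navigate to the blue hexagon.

turn right 176°, forward 3.0 m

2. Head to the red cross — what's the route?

turn right 115°, forward 6.2 m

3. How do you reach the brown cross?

blocked — turn right 24°, forward 6.5 m, then turn right 33°, forward 4.1 m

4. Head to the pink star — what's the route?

turn right 69°, forward 6.1 m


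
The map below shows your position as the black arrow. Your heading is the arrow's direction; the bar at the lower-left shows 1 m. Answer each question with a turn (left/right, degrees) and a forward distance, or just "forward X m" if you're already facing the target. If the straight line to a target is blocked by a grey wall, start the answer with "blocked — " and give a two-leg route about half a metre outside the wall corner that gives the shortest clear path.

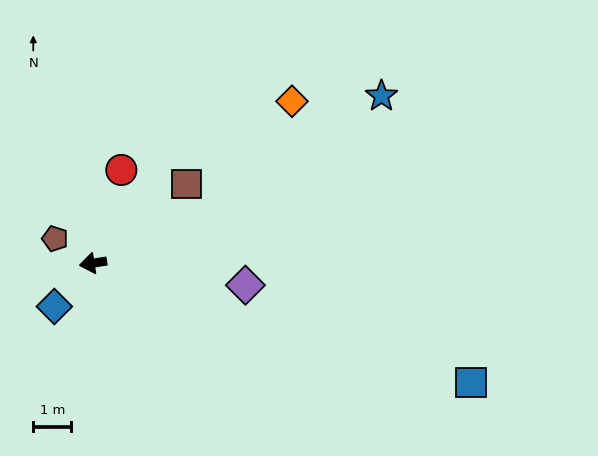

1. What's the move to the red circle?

turn right 116°, forward 2.6 m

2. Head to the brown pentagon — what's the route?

turn right 42°, forward 1.2 m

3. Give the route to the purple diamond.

turn left 163°, forward 4.1 m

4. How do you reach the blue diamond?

turn left 39°, forward 1.5 m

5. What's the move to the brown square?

turn right 149°, forward 3.2 m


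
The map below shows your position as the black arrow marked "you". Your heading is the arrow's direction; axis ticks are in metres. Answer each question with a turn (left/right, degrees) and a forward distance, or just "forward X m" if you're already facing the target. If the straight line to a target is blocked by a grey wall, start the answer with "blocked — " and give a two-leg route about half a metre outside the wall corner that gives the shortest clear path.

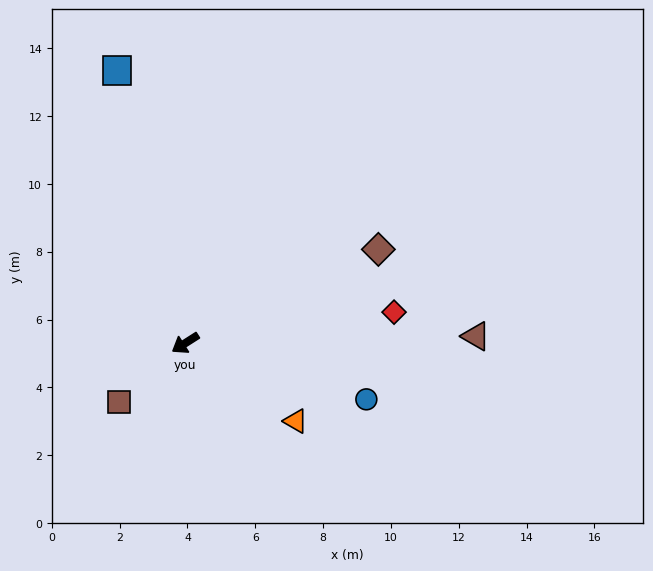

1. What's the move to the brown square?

turn left 9°, forward 2.6 m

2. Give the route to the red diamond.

turn left 156°, forward 6.2 m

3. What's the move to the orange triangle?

turn left 112°, forward 4.0 m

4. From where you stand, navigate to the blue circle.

turn left 130°, forward 5.6 m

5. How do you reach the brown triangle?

turn left 149°, forward 8.6 m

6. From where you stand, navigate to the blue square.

turn right 108°, forward 8.3 m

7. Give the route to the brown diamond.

turn left 173°, forward 6.3 m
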